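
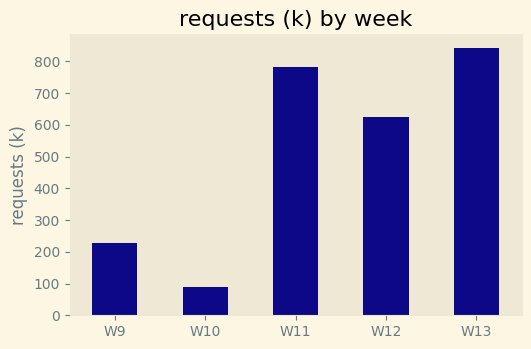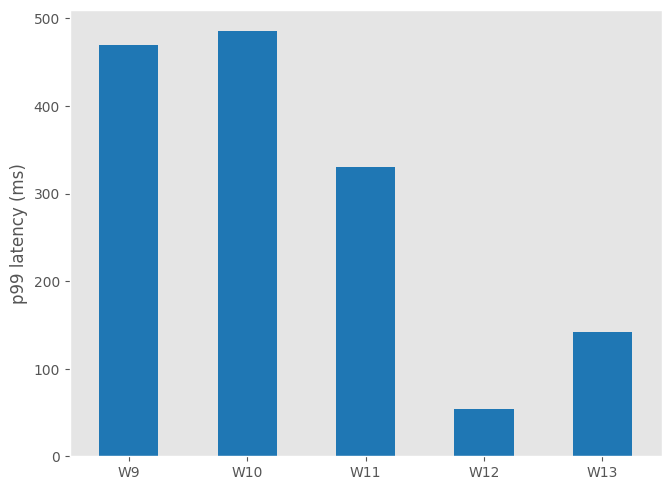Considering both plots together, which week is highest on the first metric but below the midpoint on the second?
Chart 2 median p99 latency (ms) ≈ 350; below-median weeks: W12, W13. Among those, W13 has the highest requests (k) (≈ 800).

W13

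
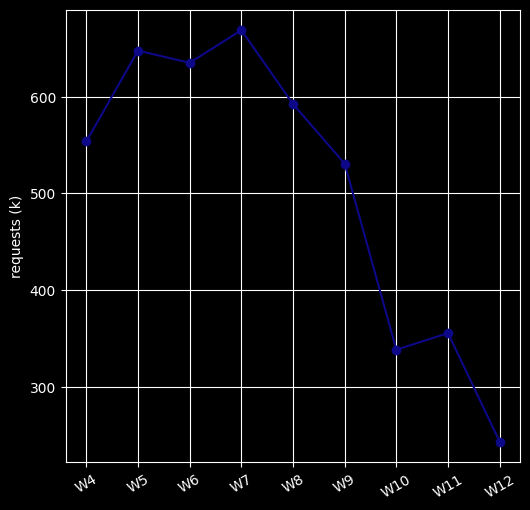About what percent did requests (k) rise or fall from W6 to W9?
≈ -15.4%

W6 ≈ 650, W9 ≈ 550; (550 − 650) / 650 ≈ -15.4%.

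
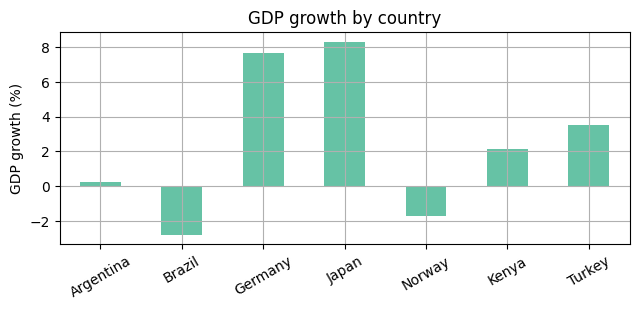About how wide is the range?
Max Japan ≈ 8, min Brazil ≈ -3; range ≈ 11.

≈ 11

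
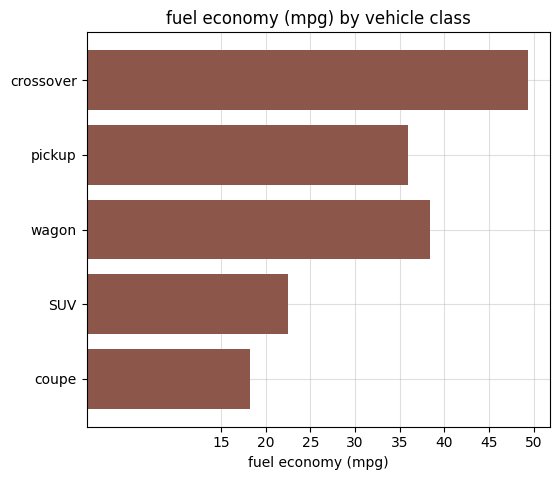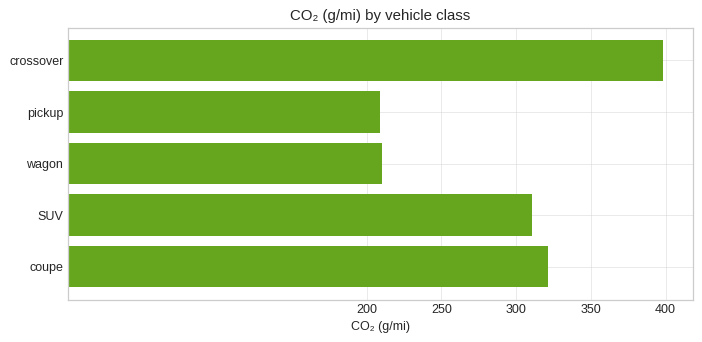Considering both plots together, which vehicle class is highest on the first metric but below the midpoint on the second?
Chart 2 median CO₂ (g/mi) ≈ 300; below-median vehicle classes: pickup, wagon. Among those, wagon has the highest fuel economy (mpg) (≈ 40).

wagon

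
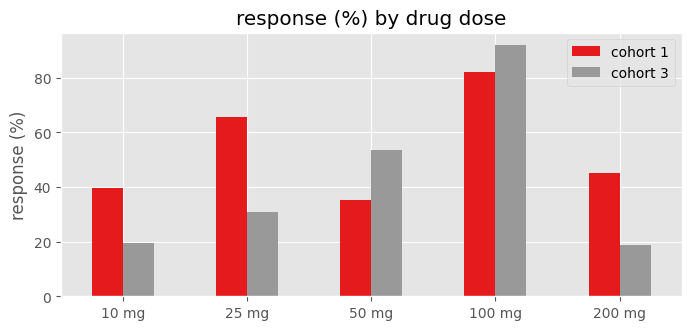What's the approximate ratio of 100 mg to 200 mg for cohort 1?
100 mg ≈ 80, 200 mg ≈ 50; 80/50 ≈ 1.6.

≈ 1.6×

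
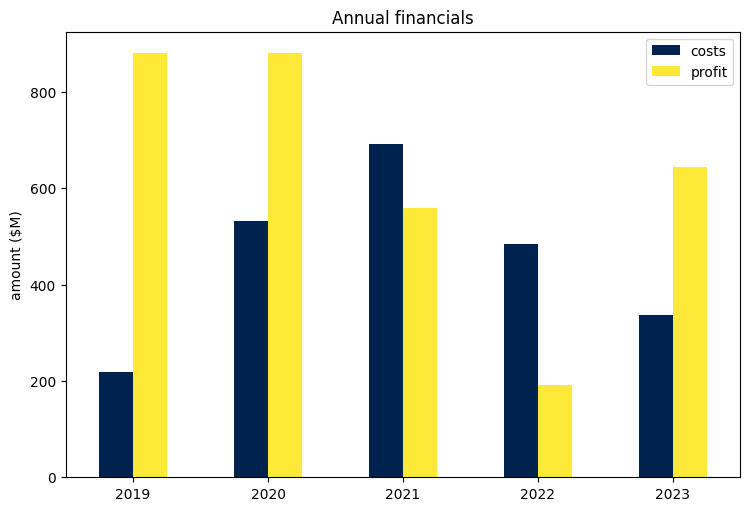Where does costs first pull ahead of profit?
2020: costs ≈ 500 vs profit ≈ 900 (not yet); 2021: costs ≈ 700 vs profit ≈ 600 (first crossover).

2021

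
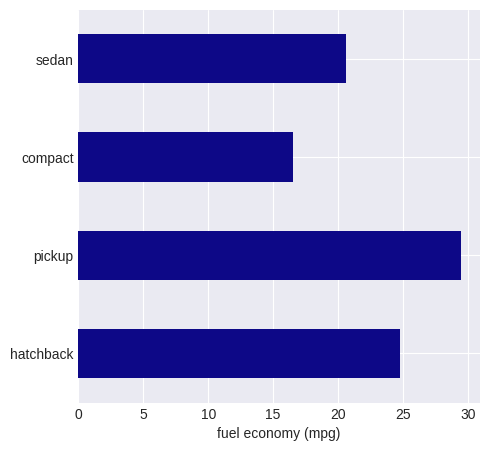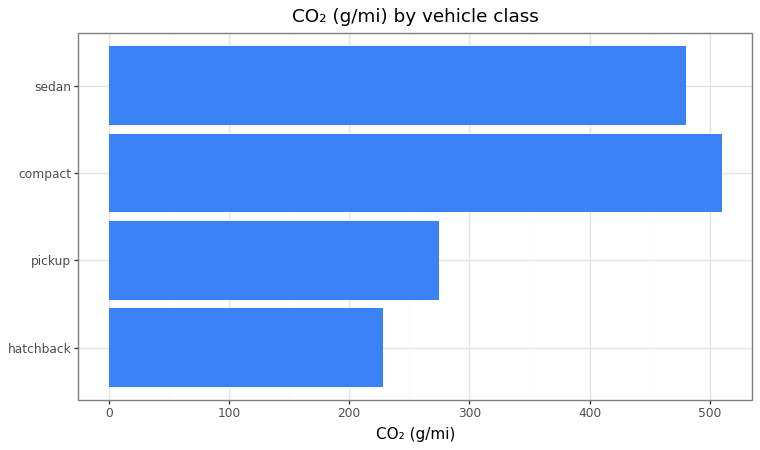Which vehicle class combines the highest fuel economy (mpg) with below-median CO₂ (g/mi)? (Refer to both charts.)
Chart 2 median CO₂ (g/mi) ≈ 400; below-median vehicle classes: hatchback, pickup. Among those, pickup has the highest fuel economy (mpg) (≈ 30).

pickup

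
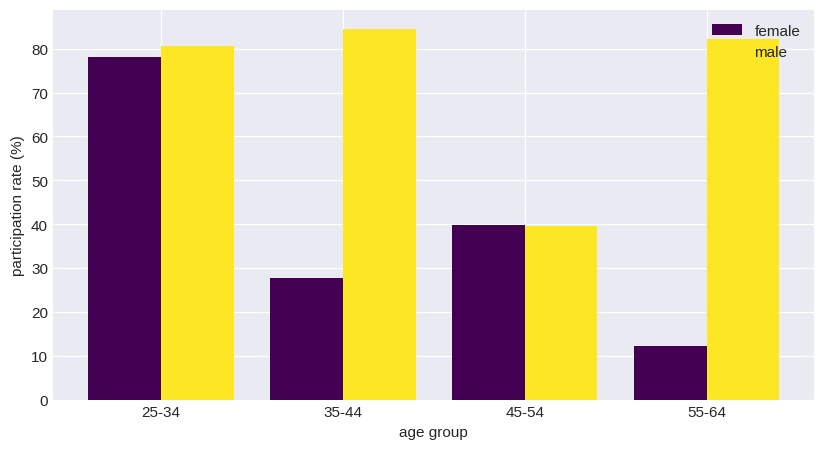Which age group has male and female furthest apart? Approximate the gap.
55-64: male ≈ 80, female ≈ 10 → gap ≈ 70. Next-largest (35-44) is only ≈ 50.

55-64, ≈ 70 %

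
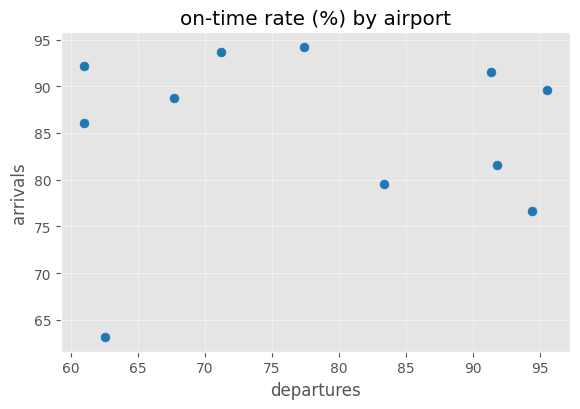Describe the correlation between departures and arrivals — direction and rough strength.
no clear correlation

Points are roughly uncorrelated; weak (|r| ≈ 0.0).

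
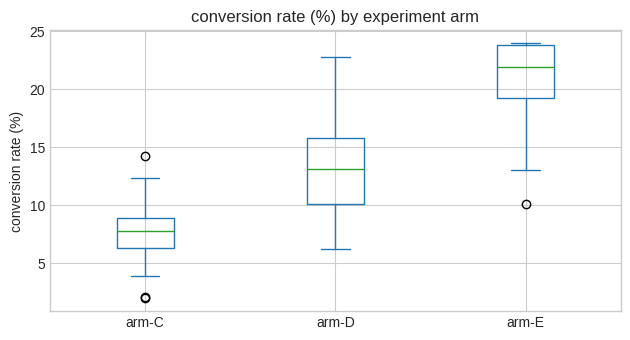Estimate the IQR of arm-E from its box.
Q3 ≈ 24, Q1 ≈ 20; IQR ≈ 4.

≈ 4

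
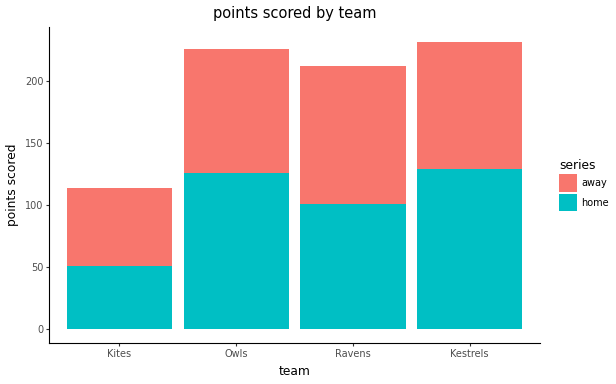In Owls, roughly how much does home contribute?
home top ≈ 120, bottom ≈ 0; segment ≈ 120.

≈ 120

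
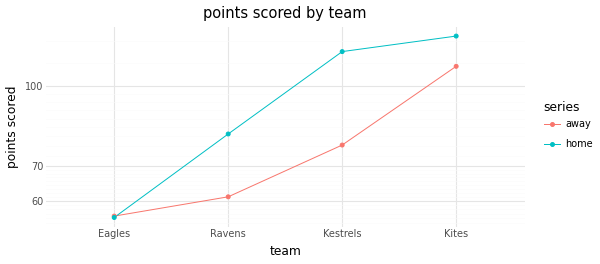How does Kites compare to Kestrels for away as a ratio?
Kites ≈ 110, Kestrels ≈ 80; 110/80 ≈ 1.38.

≈ 1.38×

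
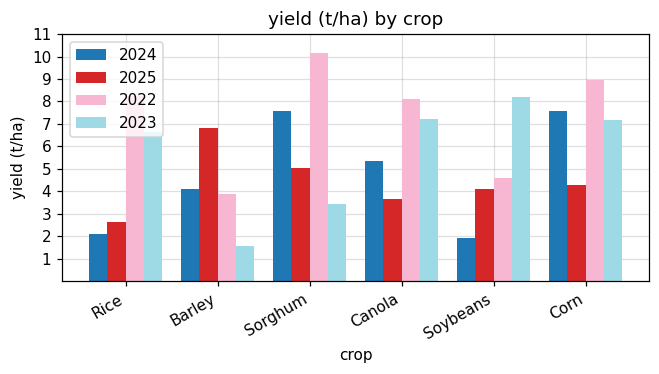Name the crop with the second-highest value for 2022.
Top 3 for 2022: Sorghum ≈ 10, Corn ≈ 9, Rice ≈ 8.

Corn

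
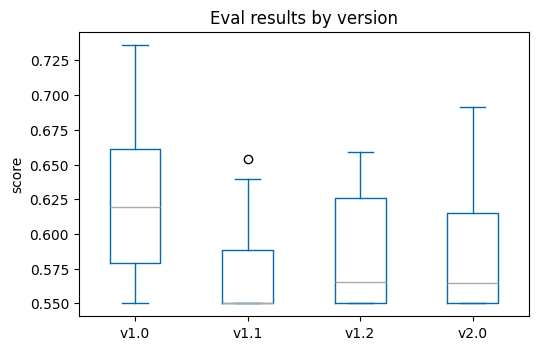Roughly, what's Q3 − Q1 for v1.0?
Q3 ≈ 0.66, Q1 ≈ 0.58; IQR ≈ 0.08.

≈ 0.08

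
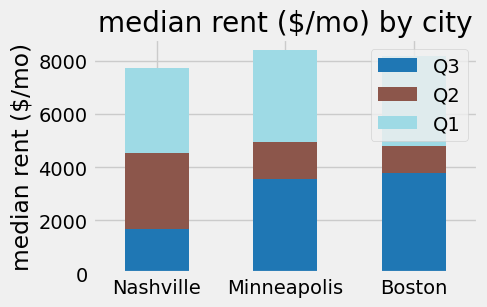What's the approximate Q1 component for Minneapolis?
≈ 3000

Q1 top ≈ 8000, bottom ≈ 5000; segment ≈ 3000.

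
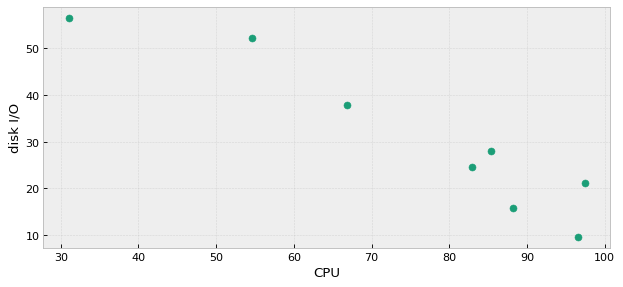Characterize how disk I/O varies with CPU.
Points are negatively correlated; strong (|r| ≈ 0.9).

negative, strong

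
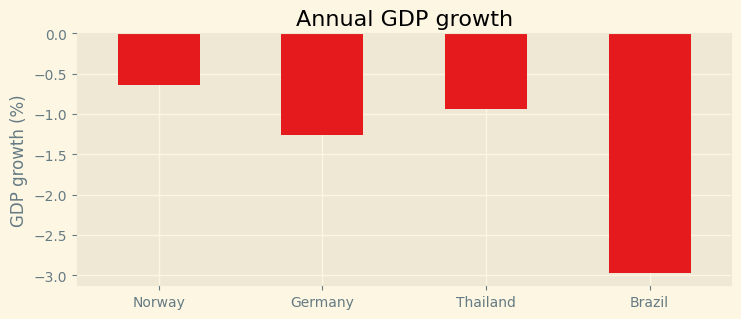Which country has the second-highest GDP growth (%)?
Thailand

Top 3: Norway ≈ -0.6, Thailand ≈ -1.0, Germany ≈ -1.2.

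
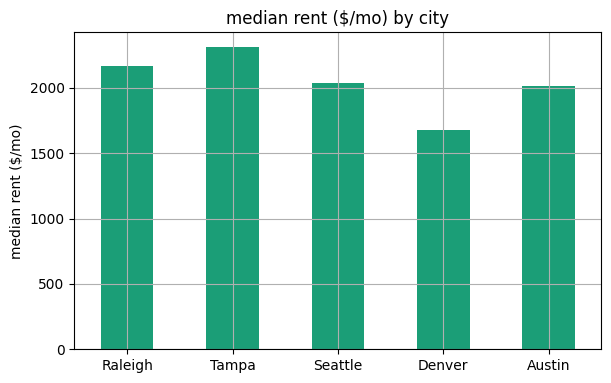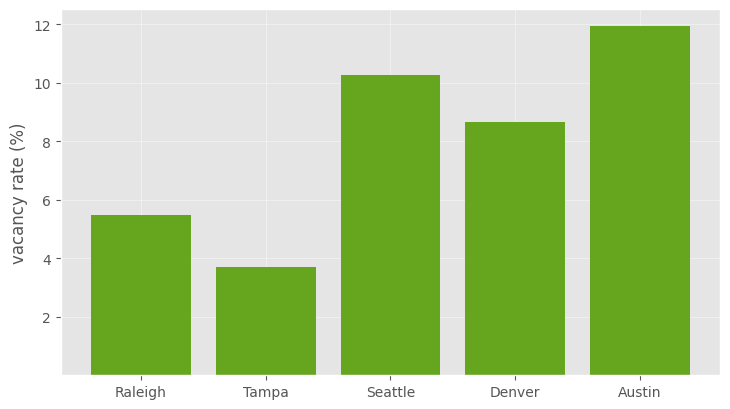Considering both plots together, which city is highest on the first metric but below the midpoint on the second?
Chart 2 median vacancy rate (%) ≈ 8; below-median cities: Raleigh, Tampa. Among those, Tampa has the highest median rent ($/mo) (≈ 2500).

Tampa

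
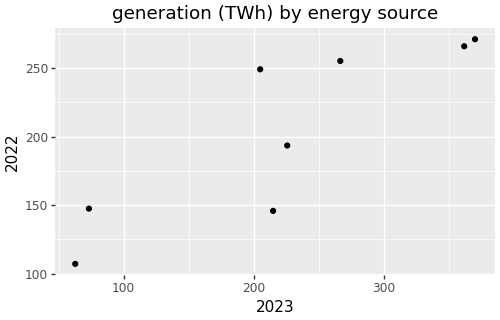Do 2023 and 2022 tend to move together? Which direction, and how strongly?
positive, strong

Points are positively correlated; strong (|r| ≈ 0.9).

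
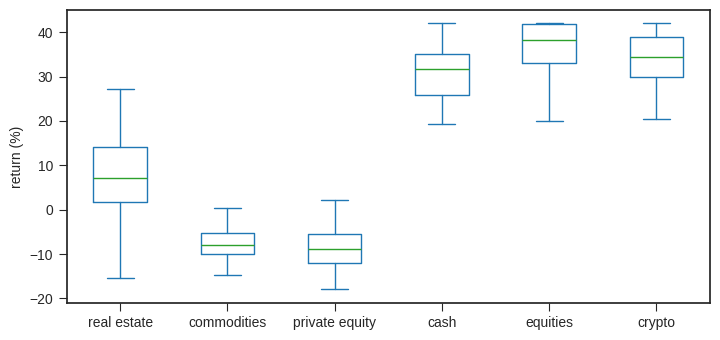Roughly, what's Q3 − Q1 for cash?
≈ 10

Q3 ≈ 35, Q1 ≈ 25; IQR ≈ 10.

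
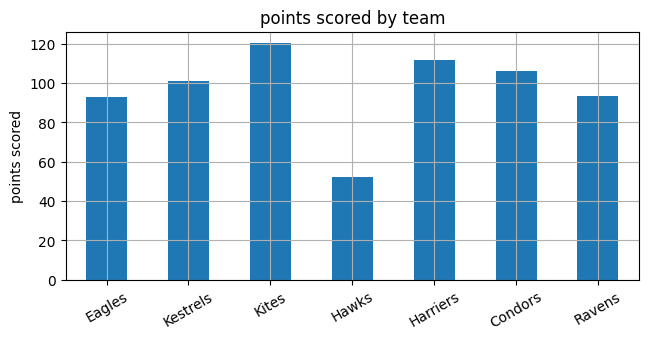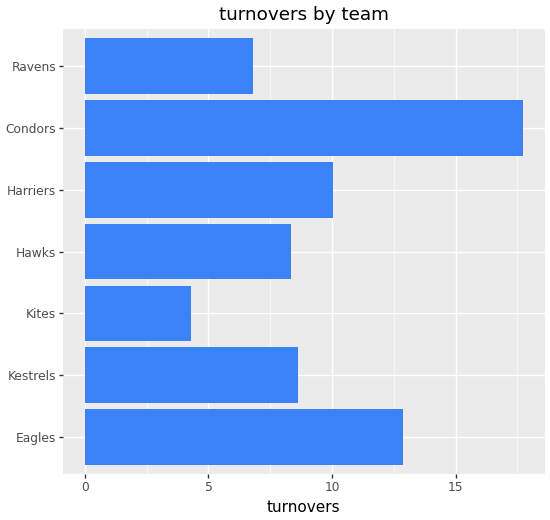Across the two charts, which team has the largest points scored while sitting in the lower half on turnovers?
Chart 2 median turnovers ≈ 8; below-median teams: Kites, Hawks, Ravens. Among those, Kites has the highest points scored (≈ 120).

Kites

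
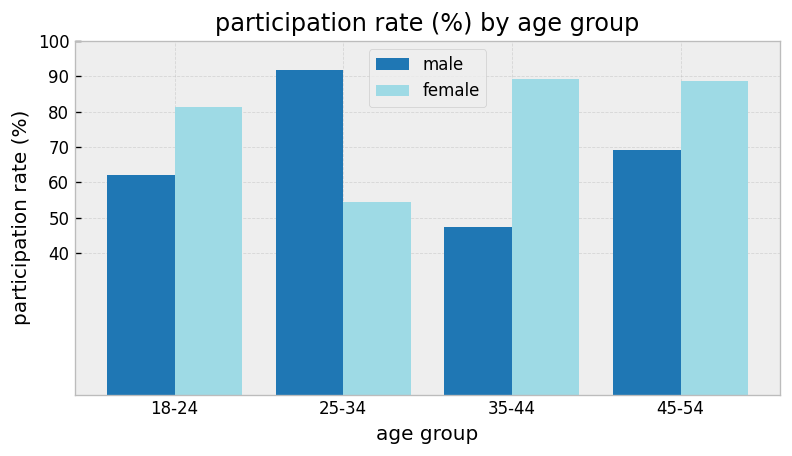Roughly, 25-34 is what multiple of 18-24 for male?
≈ 1.5×

25-34 ≈ 90, 18-24 ≈ 60; 90/60 ≈ 1.5.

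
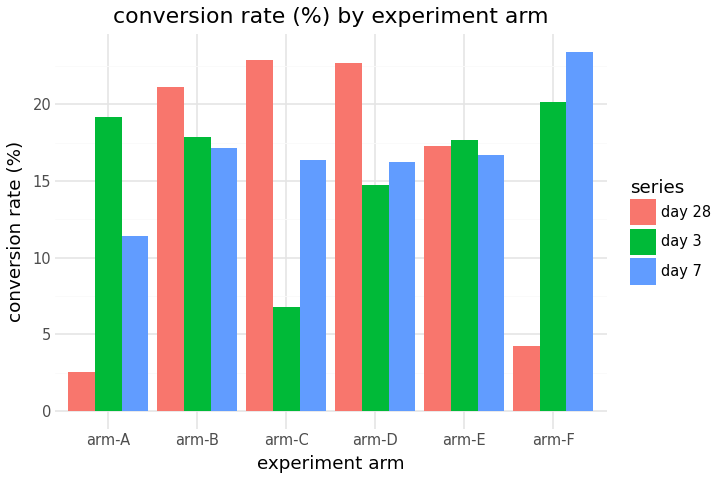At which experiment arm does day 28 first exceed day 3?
arm-B

arm-A: day 28 ≈ 2 vs day 3 ≈ 20 (not yet); arm-B: day 28 ≈ 22 vs day 3 ≈ 18 (first crossover).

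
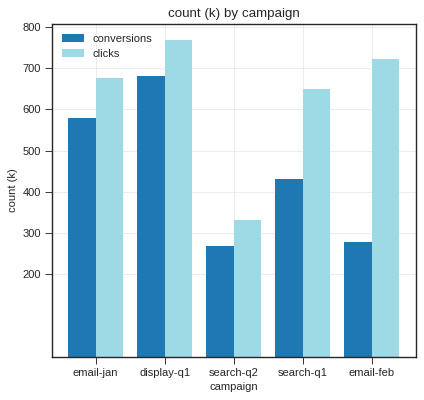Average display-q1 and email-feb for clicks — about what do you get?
(800 + 700) / 2 ≈ 750.

≈ 750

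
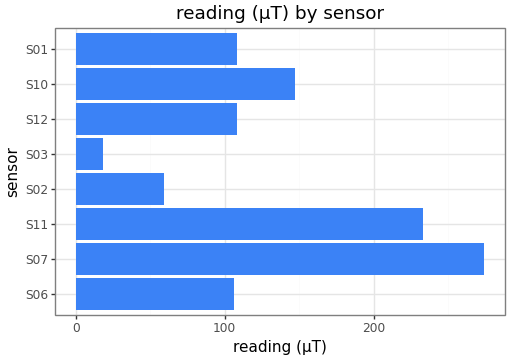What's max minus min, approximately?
≈ 250

Max S07 ≈ 275, min S03 ≈ 25; range ≈ 250.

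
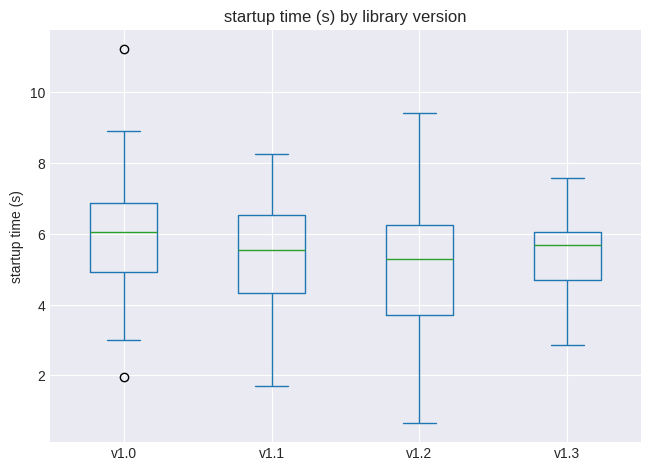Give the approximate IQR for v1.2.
Q3 ≈ 6.25, Q1 ≈ 3.70; IQR ≈ 2.55.

≈ 2.55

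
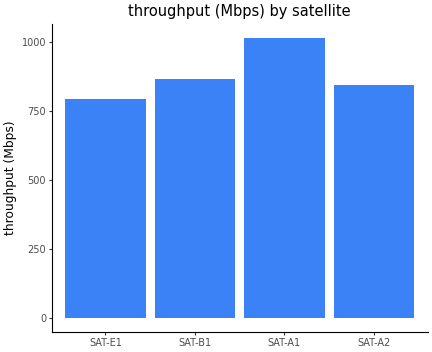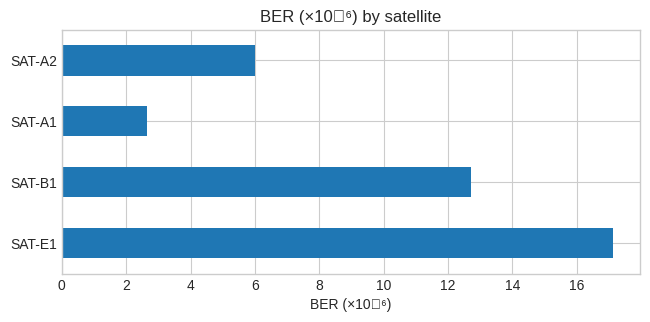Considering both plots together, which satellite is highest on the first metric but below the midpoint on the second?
Chart 2 median BER (×10⁻⁶) ≈ 10; below-median satellites: SAT-A1, SAT-A2. Among those, SAT-A1 has the highest throughput (Mbps) (≈ 1000).

SAT-A1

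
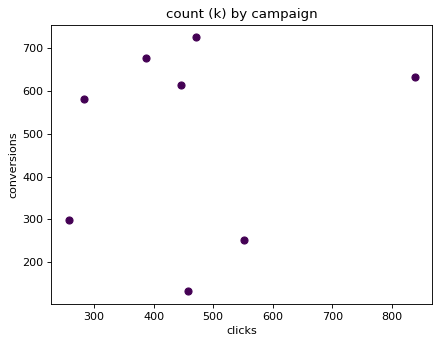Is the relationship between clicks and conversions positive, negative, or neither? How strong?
Points are roughly uncorrelated; weak (|r| ≈ 0.1).

no clear correlation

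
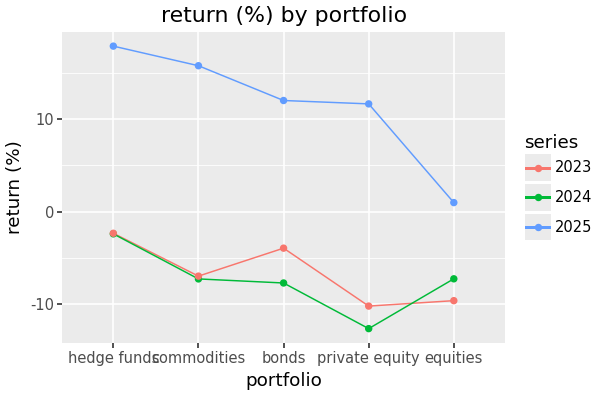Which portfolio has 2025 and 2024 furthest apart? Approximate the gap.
private equity: 2025 ≈ 10, 2024 ≈ -15 → gap ≈ 25. Next-largest (commodities) is only ≈ 20.

private equity, ≈ 25 %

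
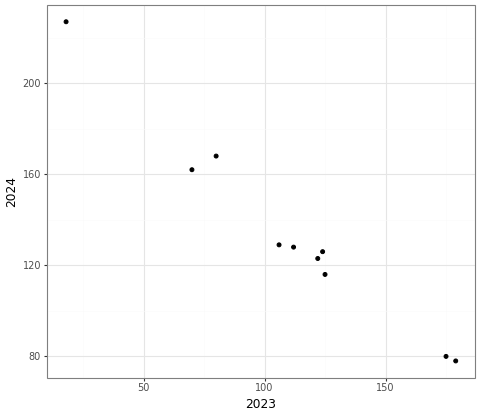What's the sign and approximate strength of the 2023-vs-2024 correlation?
negative, strong

Points are negatively correlated; strong (|r| ≈ 1.0).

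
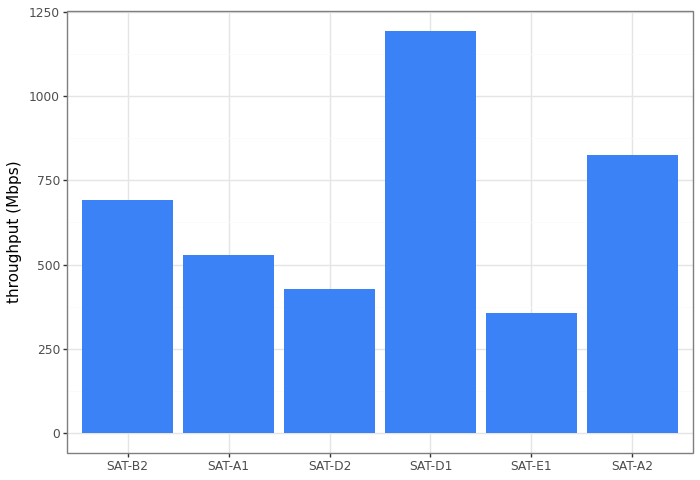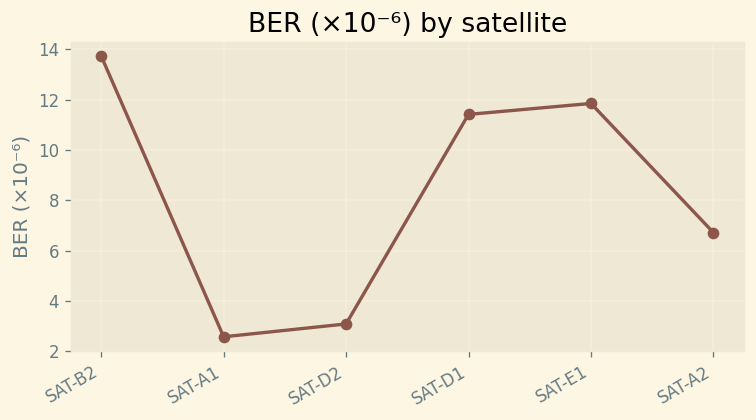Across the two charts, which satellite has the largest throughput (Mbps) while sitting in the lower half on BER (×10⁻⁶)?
SAT-A2

Chart 2 median BER (×10⁻⁶) ≈ 10; below-median satellites: SAT-A1, SAT-D2, SAT-A2. Among those, SAT-A2 has the highest throughput (Mbps) (≈ 800).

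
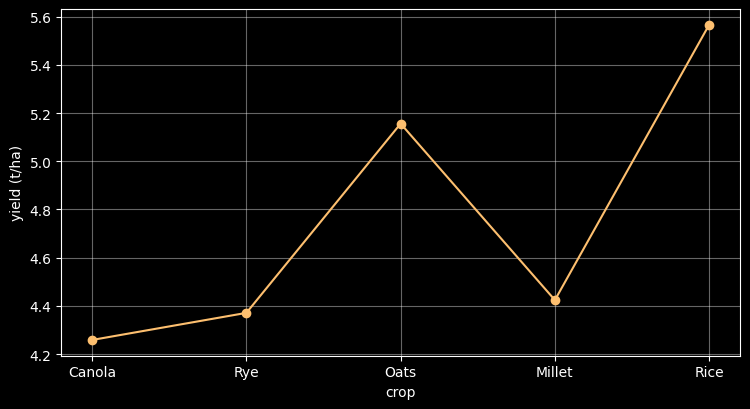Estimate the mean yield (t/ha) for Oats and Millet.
(5.2 + 4.4) / 2 ≈ 4.8.

≈ 4.8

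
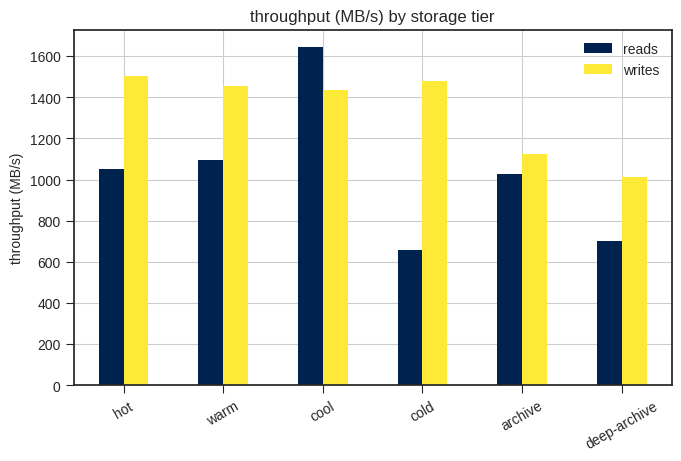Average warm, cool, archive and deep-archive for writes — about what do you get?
(1400 + 1400 + 1200 + 1000) / 4 ≈ 1250.

≈ 1250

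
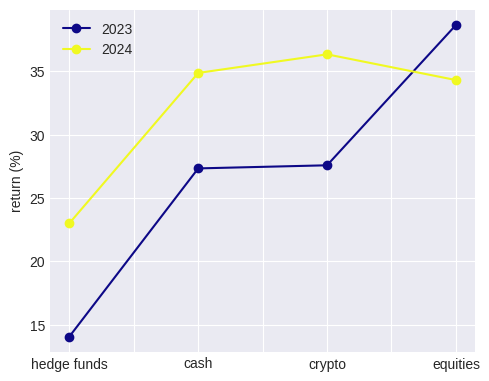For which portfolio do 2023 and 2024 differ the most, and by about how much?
hedge funds, ≈ 10 %

hedge funds: 2023 ≈ 15, 2024 ≈ 25 → gap ≈ 10. Next-largest (crypto) is only ≈ 5.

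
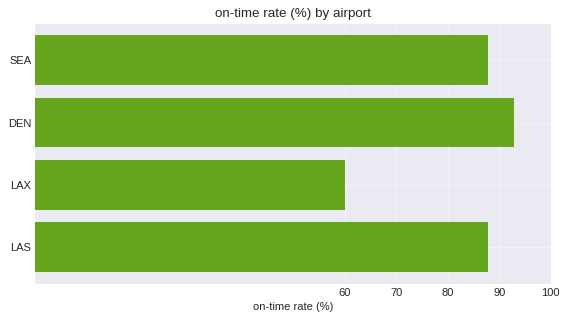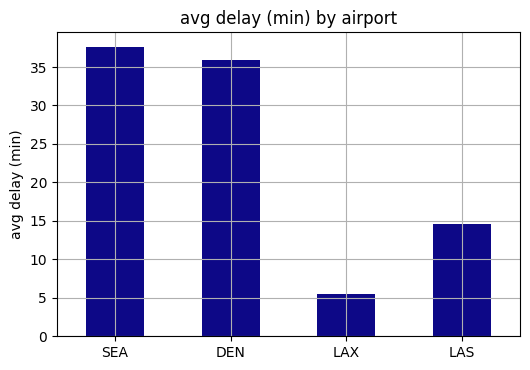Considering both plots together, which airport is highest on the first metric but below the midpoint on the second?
Chart 2 median avg delay (min) ≈ 25; below-median airports: LAX, LAS. Among those, LAS has the highest on-time rate (%) (≈ 90).

LAS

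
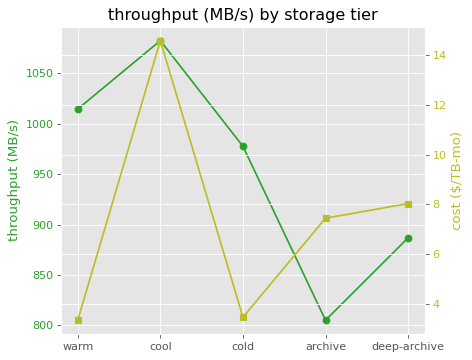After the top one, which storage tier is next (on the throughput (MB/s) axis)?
warm

Top 3 (on the throughput (MB/s) axis): cool ≈ 1075, warm ≈ 1025, cold ≈ 975.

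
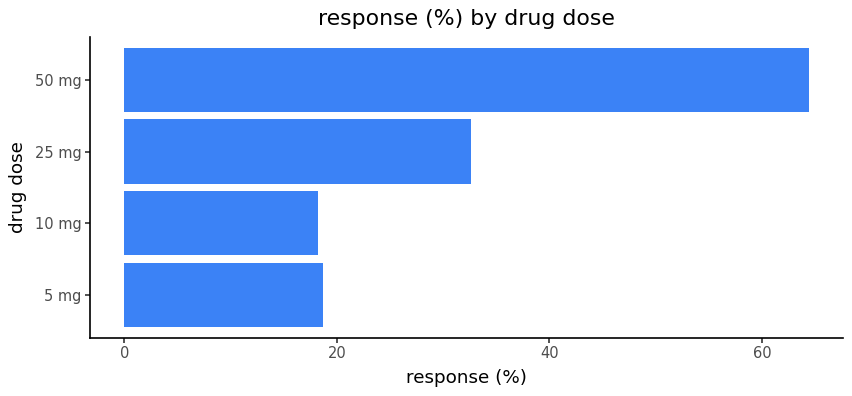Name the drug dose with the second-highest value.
25 mg

Top 3: 50 mg ≈ 60, 25 mg ≈ 30, 5 mg ≈ 20.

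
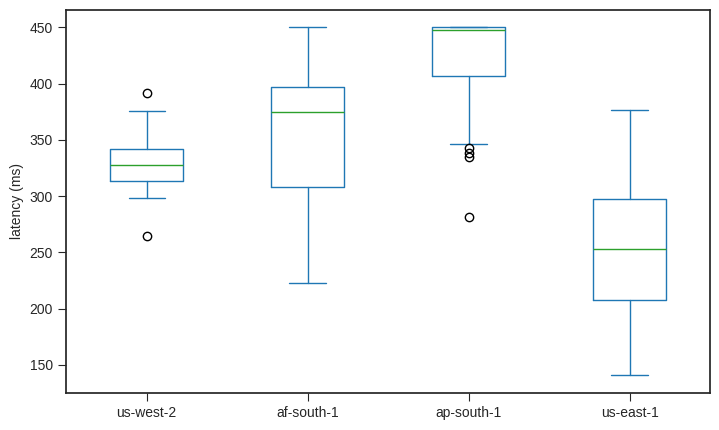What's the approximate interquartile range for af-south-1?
Q3 ≈ 400, Q1 ≈ 300; IQR ≈ 100.

≈ 100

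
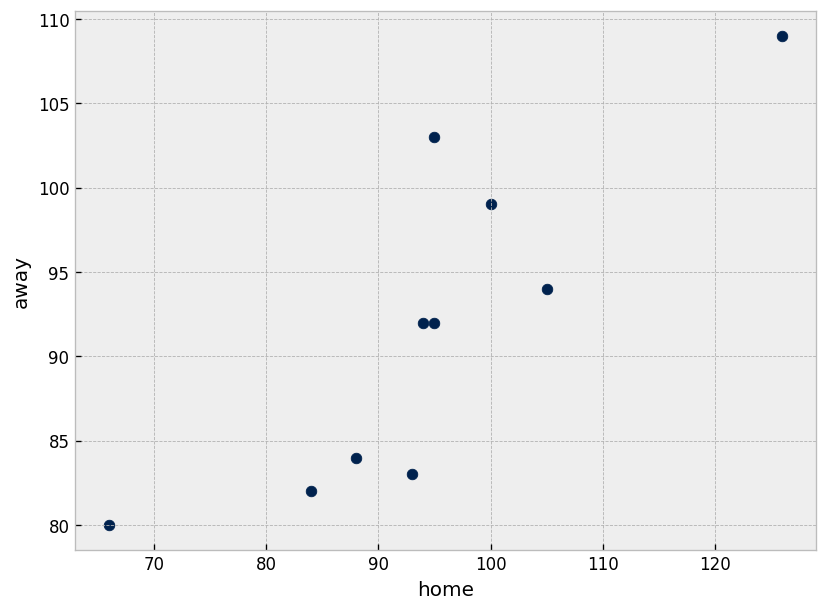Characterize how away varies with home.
positive, strong

Points are positively correlated; strong (|r| ≈ 0.8).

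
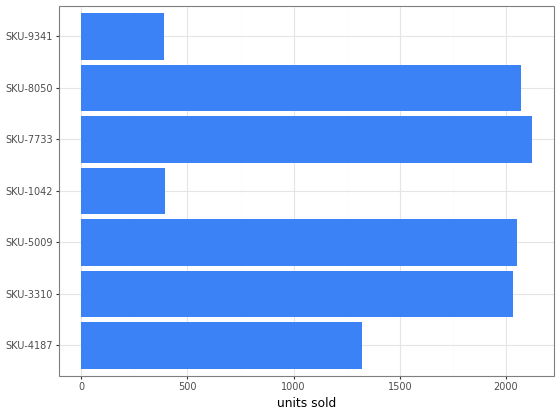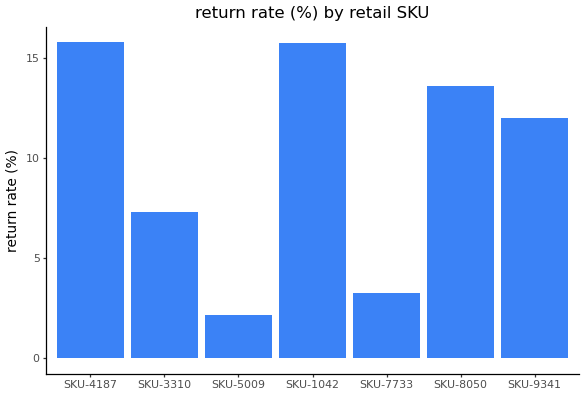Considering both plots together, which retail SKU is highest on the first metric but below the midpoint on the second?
Chart 2 median return rate (%) ≈ 12; below-median retail SKUs: SKU-3310, SKU-5009, SKU-7733. Among those, SKU-7733 has the highest units sold (≈ 2200).

SKU-7733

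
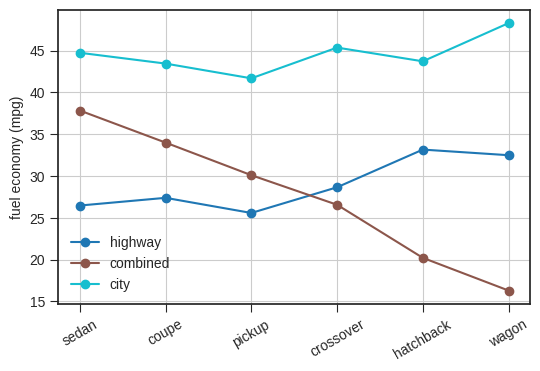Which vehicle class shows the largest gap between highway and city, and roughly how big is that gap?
sedan, ≈ 20 mpg

sedan: highway ≈ 25, city ≈ 45 → gap ≈ 20. Next-largest (crossover) is only ≈ 15.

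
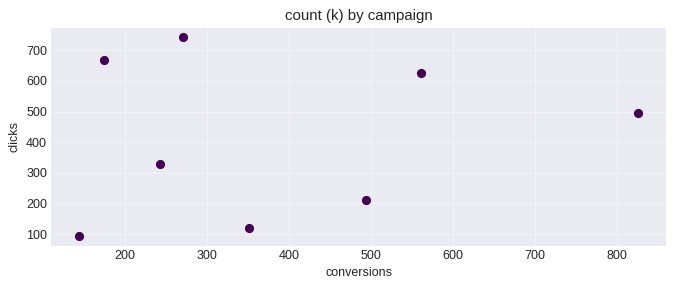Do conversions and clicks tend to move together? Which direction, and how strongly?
Points are roughly uncorrelated; weak (|r| ≈ 0.1).

no clear correlation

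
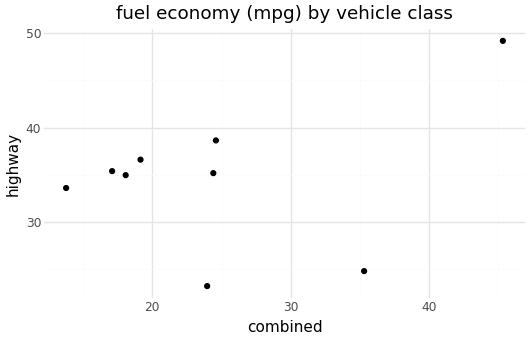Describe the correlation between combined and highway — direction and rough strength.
positive, weak

Points are positively correlated; weak (|r| ≈ 0.3).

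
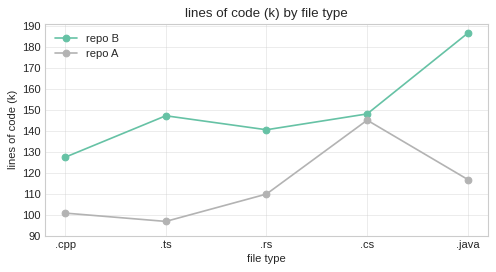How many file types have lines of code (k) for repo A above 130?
Above 130: .cs.

1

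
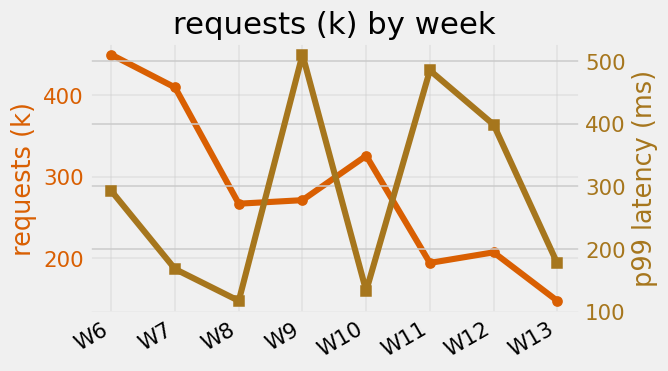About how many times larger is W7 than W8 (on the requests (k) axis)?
W7 ≈ 400, W8 ≈ 250; 400/250 ≈ 1.6.

≈ 1.6×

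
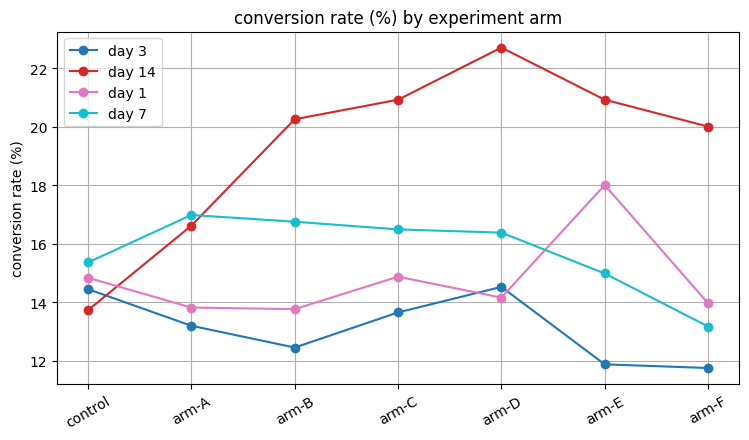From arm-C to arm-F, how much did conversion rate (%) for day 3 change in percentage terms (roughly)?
arm-C ≈ 14, arm-F ≈ 12; (12 − 14) / 14 ≈ -14.3%.

≈ -14.3%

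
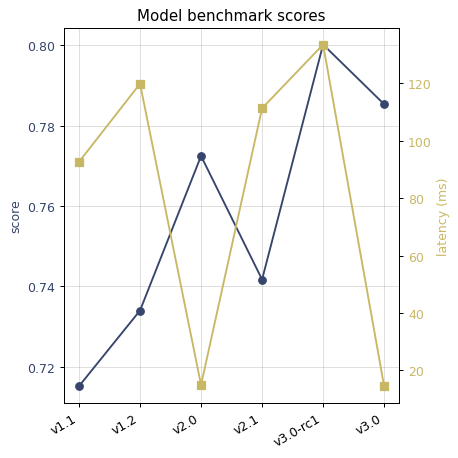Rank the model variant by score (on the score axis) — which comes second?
v3.0

Top 3 (on the score axis): v3.0-rc1 ≈ 0.80, v3.0 ≈ 0.79, v2.0 ≈ 0.77.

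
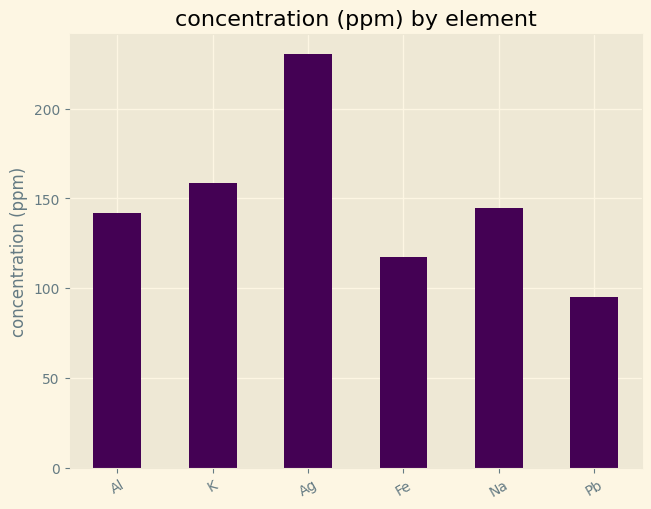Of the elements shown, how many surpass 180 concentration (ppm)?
1

Above 180: Ag.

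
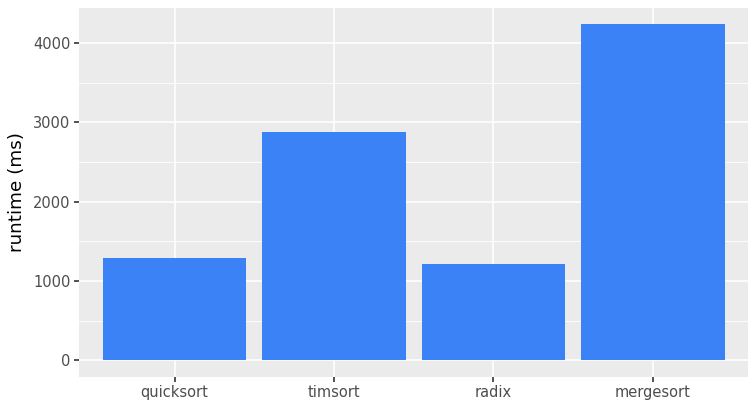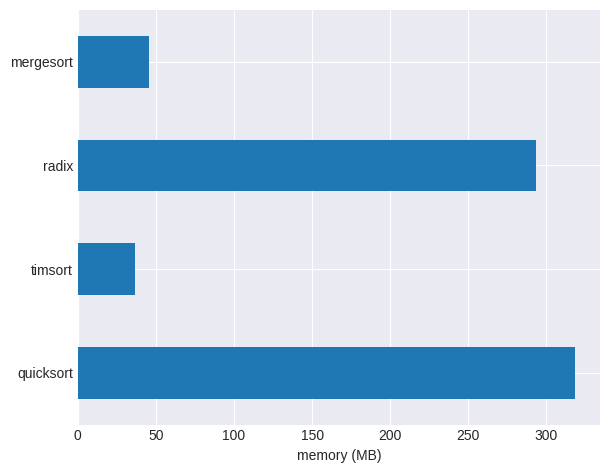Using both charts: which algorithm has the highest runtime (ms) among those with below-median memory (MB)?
mergesort

Chart 2 median memory (MB) ≈ 150; below-median algorithms: timsort, mergesort. Among those, mergesort has the highest runtime (ms) (≈ 4000).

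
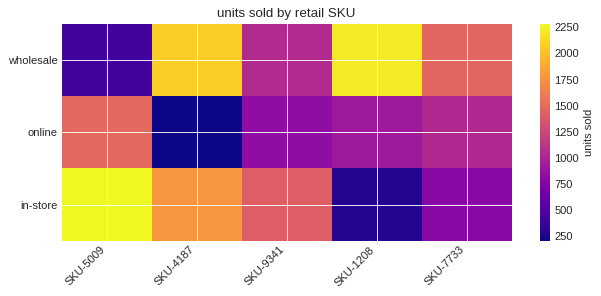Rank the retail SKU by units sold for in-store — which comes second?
SKU-4187

Top 3 for in-store: SKU-5009 ≈ 2200, SKU-4187 ≈ 1800, SKU-9341 ≈ 1400.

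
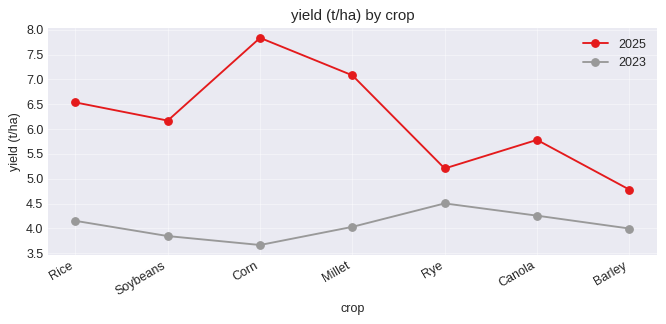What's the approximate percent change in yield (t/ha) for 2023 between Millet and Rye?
Millet ≈ 4.0, Rye ≈ 4.5; (4.5 − 4.0) / 4.0 ≈ +12.5%.

≈ +12.5%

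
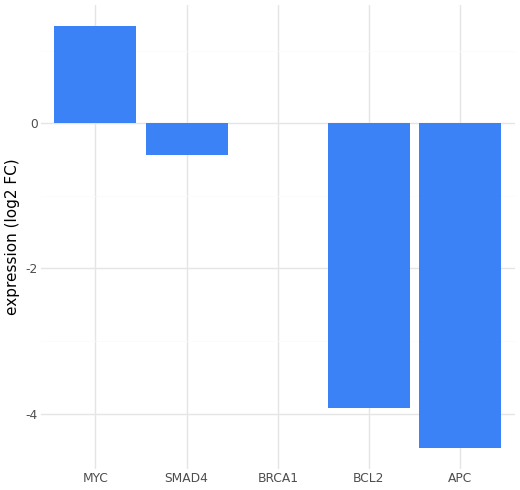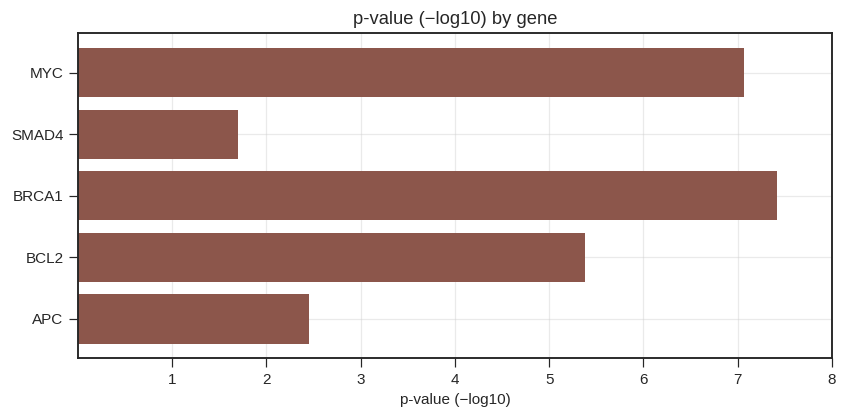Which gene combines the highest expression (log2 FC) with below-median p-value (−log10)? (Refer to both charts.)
Chart 2 median p-value (−log10) ≈ 5; below-median genes: SMAD4, APC. Among those, SMAD4 has the highest expression (log2 FC) (≈ -0.4).

SMAD4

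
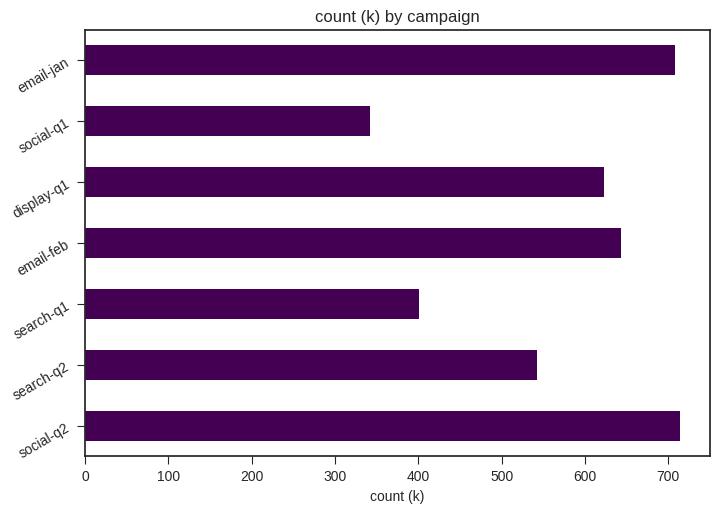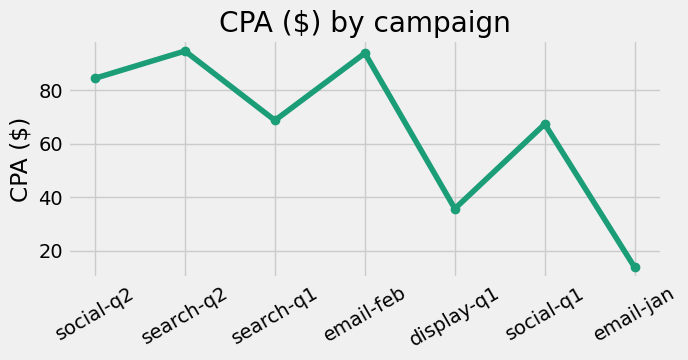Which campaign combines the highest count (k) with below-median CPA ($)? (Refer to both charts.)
Chart 2 median CPA ($) ≈ 70; below-median campaigns: display-q1, social-q1, email-jan. Among those, email-jan has the highest count (k) (≈ 700).

email-jan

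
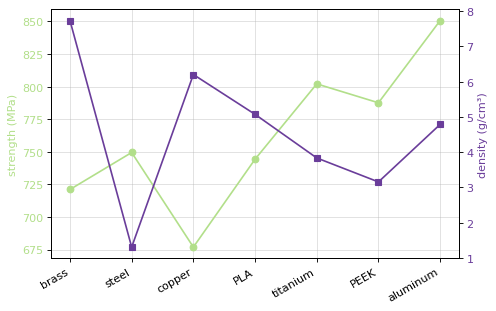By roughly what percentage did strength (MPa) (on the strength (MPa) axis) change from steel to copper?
steel ≈ 740, copper ≈ 680; (680 − 740) / 740 ≈ -8.1%.

≈ -8.1%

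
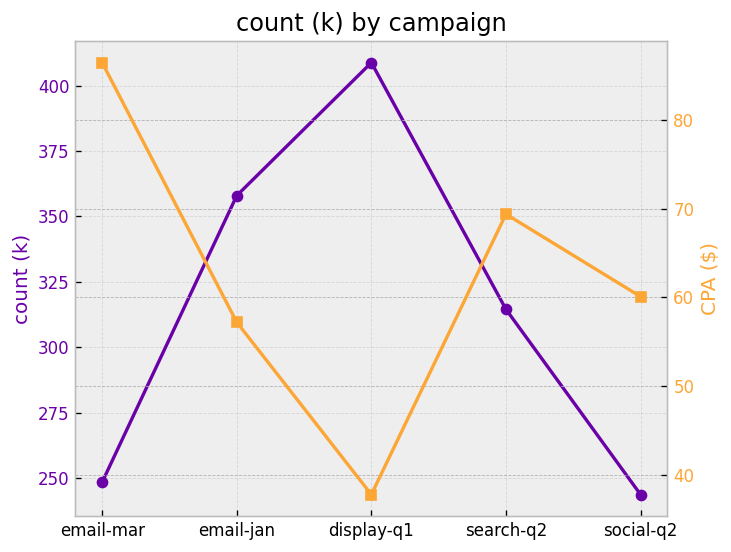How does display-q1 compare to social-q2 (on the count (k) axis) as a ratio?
display-q1 ≈ 400, social-q2 ≈ 240; 400/240 ≈ 1.67.

≈ 1.67×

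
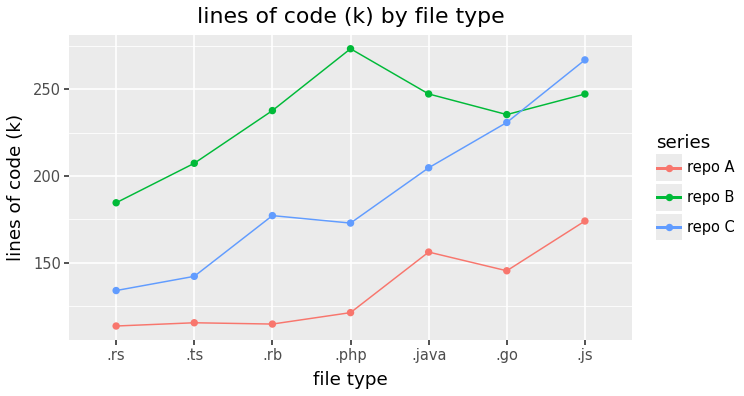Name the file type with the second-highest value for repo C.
Top 3 for repo C: .js ≈ 260, .go ≈ 240, .java ≈ 200.

.go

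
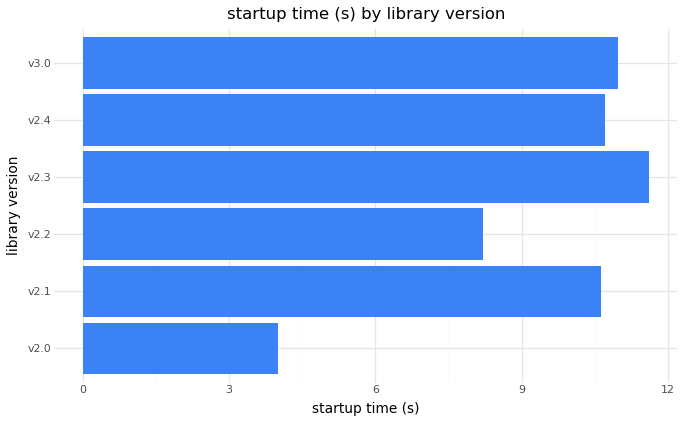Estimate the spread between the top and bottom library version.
≈ 8

Max v2.3 ≈ 12, min v2.0 ≈ 4; range ≈ 8.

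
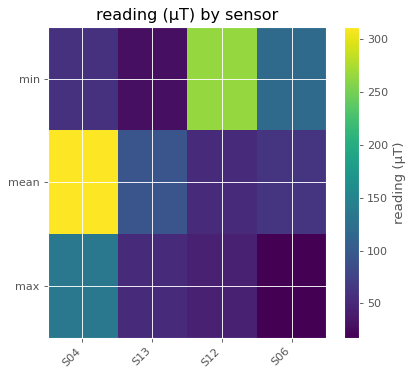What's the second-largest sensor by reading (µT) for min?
Top 3 for min: S12 ≈ 275, S06 ≈ 125, S04 ≈ 50.

S06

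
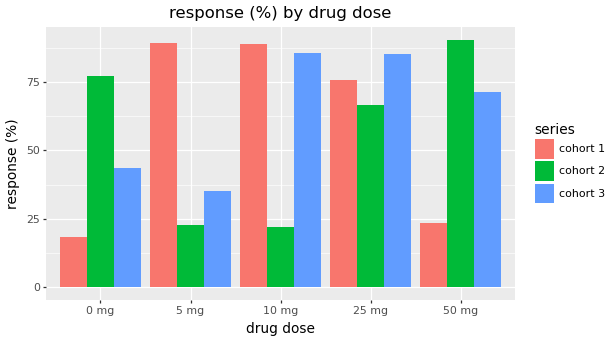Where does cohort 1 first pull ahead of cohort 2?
0 mg: cohort 1 ≈ 20 vs cohort 2 ≈ 80 (not yet); 5 mg: cohort 1 ≈ 90 vs cohort 2 ≈ 20 (first crossover).

5 mg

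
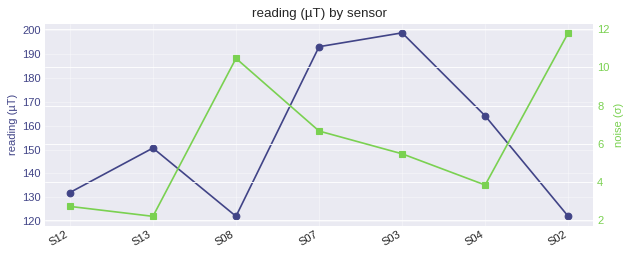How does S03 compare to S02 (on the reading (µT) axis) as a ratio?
S03 ≈ 200, S02 ≈ 120; 200/120 ≈ 1.67.

≈ 1.67×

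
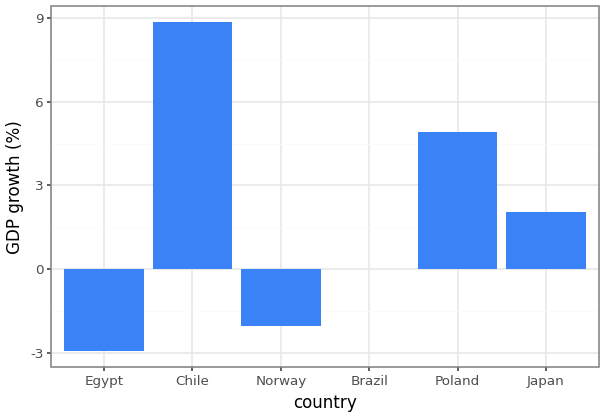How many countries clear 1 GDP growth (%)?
3

Above 1: Chile, Poland, Japan.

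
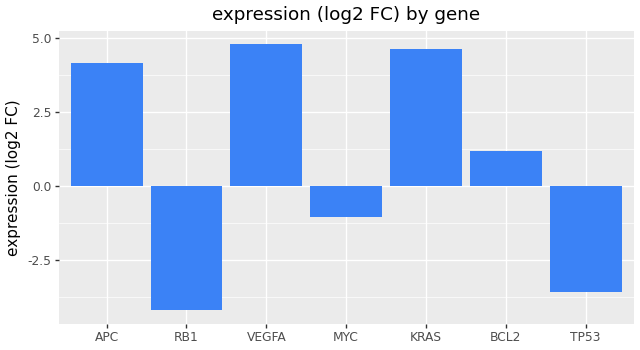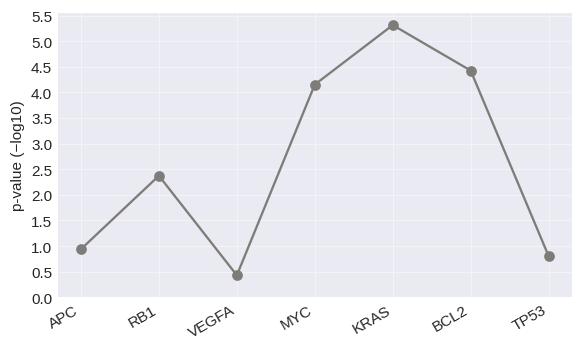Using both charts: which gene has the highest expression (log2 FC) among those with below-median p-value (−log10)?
VEGFA

Chart 2 median p-value (−log10) ≈ 2.5; below-median genes: APC, VEGFA, TP53. Among those, VEGFA has the highest expression (log2 FC) (≈ 5).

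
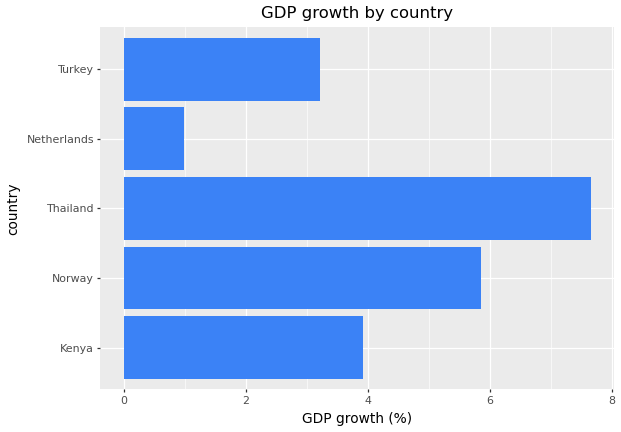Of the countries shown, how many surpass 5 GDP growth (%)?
2

Above 5: Norway, Thailand.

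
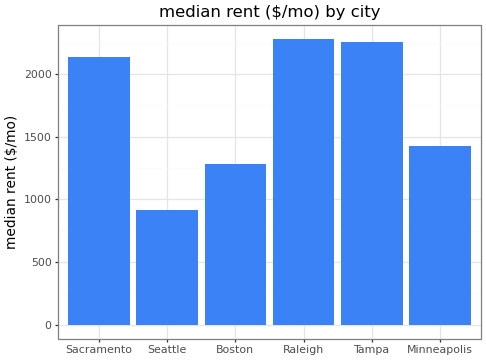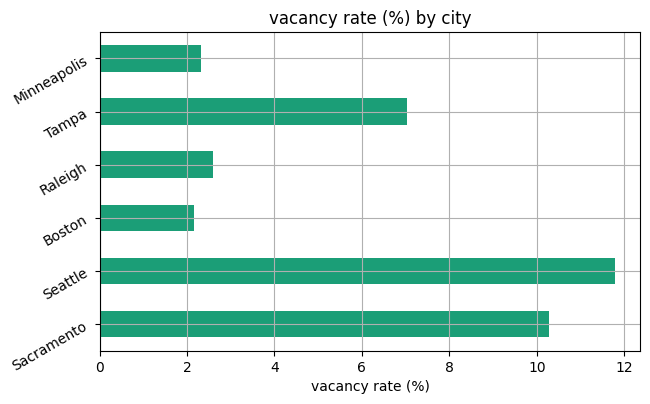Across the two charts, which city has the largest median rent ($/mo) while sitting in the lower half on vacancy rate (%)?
Chart 2 median vacancy rate (%) ≈ 4; below-median cities: Boston, Raleigh, Minneapolis. Among those, Raleigh has the highest median rent ($/mo) (≈ 2500).

Raleigh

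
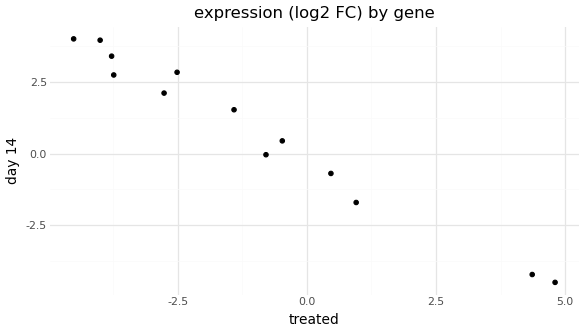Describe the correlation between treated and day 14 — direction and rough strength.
negative, strong

Points are negatively correlated; strong (|r| ≈ 1.0).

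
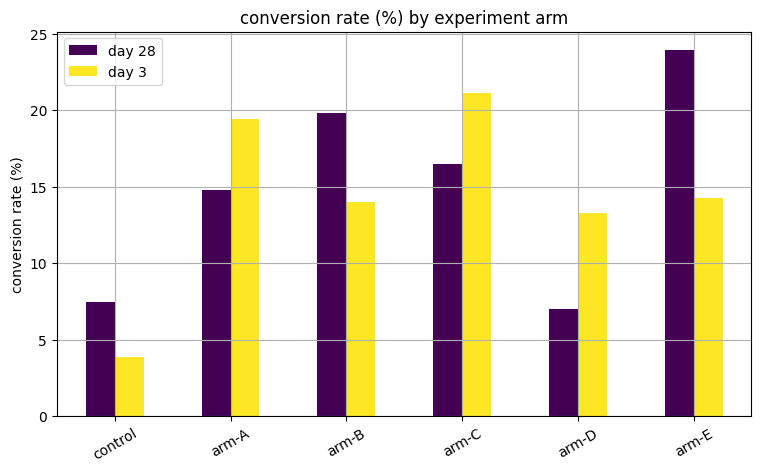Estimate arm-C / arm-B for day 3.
≈ 1.57×

arm-C ≈ 22, arm-B ≈ 14; 22/14 ≈ 1.57.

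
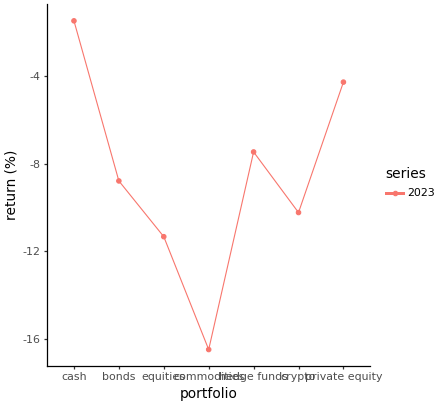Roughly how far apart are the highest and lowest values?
Max cash ≈ -2, min commodities ≈ -16; range ≈ 14.

≈ 14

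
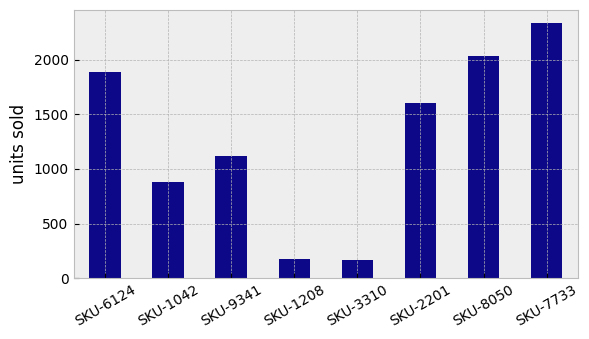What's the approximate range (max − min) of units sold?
≈ 2200

Max SKU-7733 ≈ 2400, min SKU-3310 ≈ 200; range ≈ 2200.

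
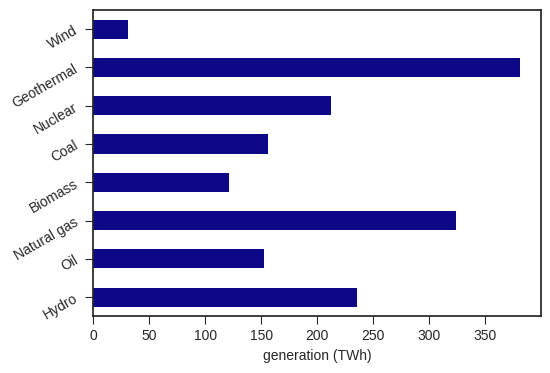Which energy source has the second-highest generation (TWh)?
Top 3: Geothermal ≈ 400, Natural gas ≈ 300, Hydro ≈ 250.

Natural gas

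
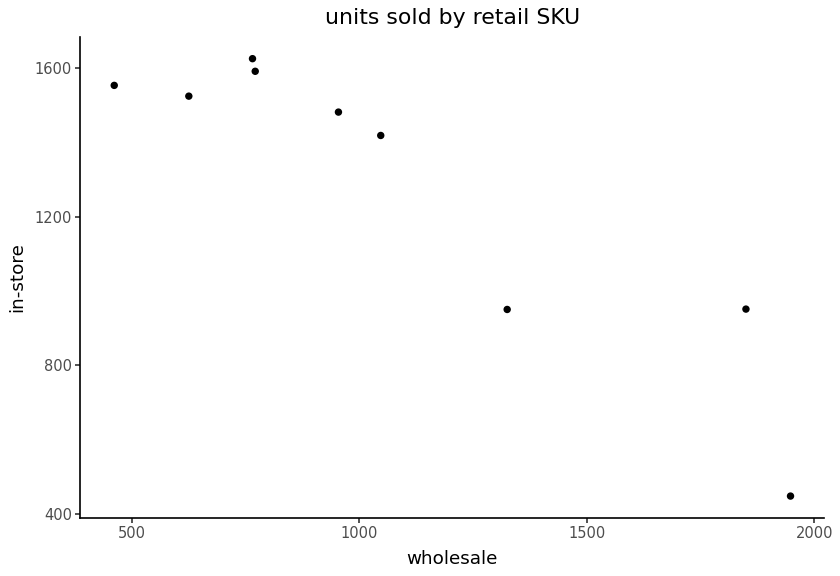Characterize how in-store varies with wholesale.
negative, strong

Points are negatively correlated; strong (|r| ≈ 0.9).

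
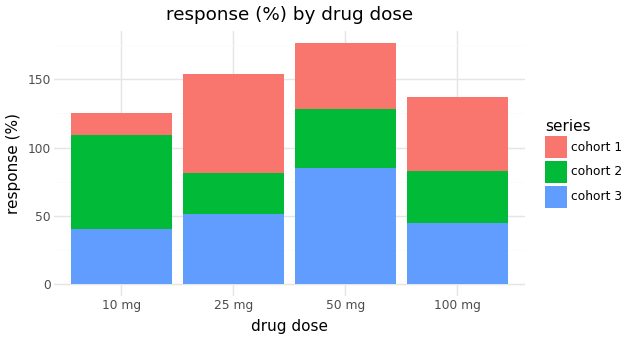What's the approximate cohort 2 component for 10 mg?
cohort 2 top ≈ 100, bottom ≈ 40; segment ≈ 60.

≈ 60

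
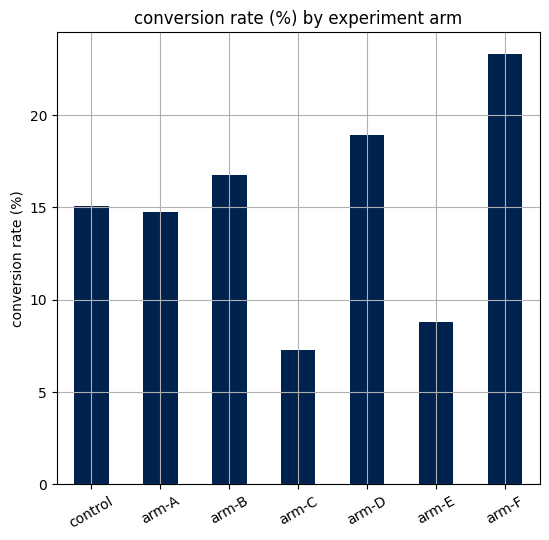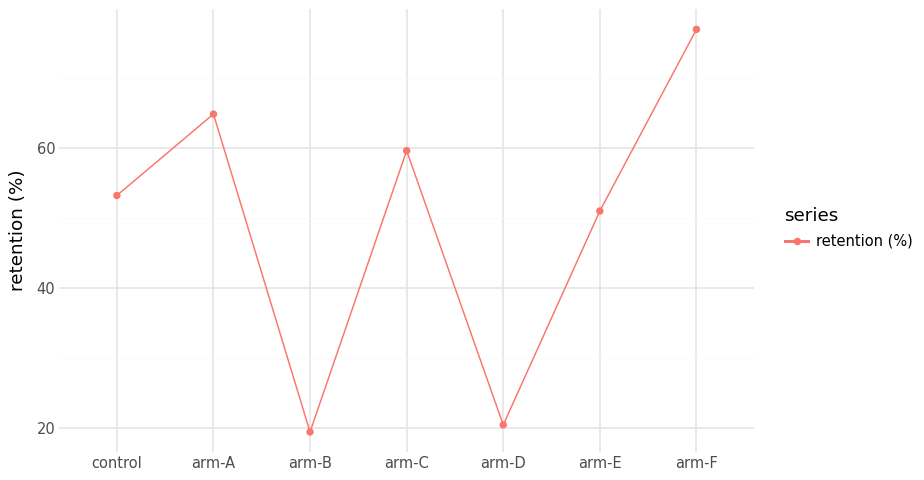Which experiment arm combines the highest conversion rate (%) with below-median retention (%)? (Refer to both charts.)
arm-D

Chart 2 median retention (%) ≈ 50; below-median experiment arms: arm-B, arm-D, arm-E. Among those, arm-D has the highest conversion rate (%) (≈ 20).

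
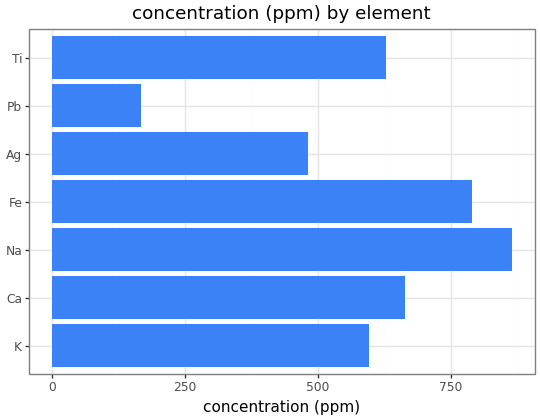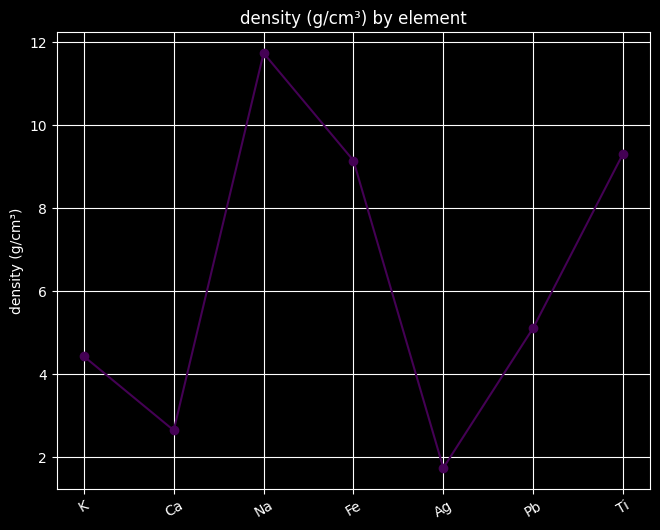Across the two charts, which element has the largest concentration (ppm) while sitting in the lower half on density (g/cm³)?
Ca

Chart 2 median density (g/cm³) ≈ 6; below-median elements: K, Ca, Ag. Among those, Ca has the highest concentration (ppm) (≈ 700).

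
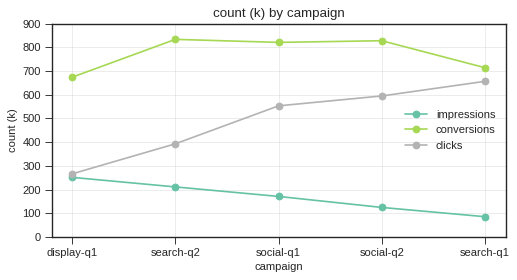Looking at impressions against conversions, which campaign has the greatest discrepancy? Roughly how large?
social-q2, ≈ 700 k

social-q2: impressions ≈ 100, conversions ≈ 800 → gap ≈ 700. Next-largest (social-q1) is only ≈ 600.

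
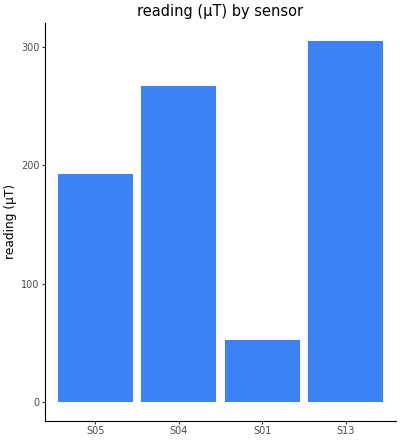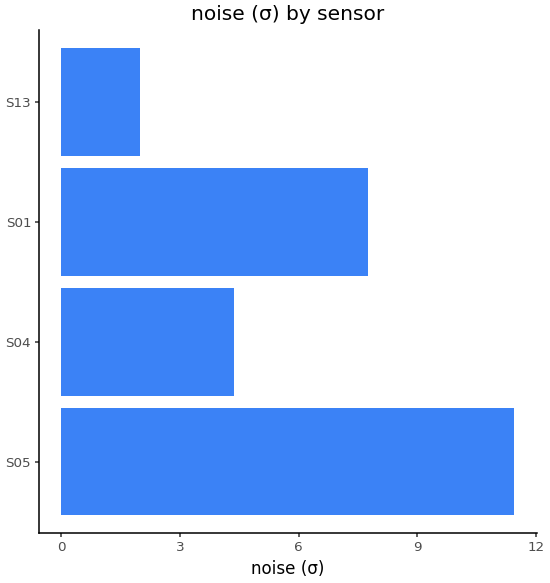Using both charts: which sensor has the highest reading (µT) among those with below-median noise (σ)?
Chart 2 median noise (σ) ≈ 6; below-median sensors: S04, S13. Among those, S13 has the highest reading (µT) (≈ 300).

S13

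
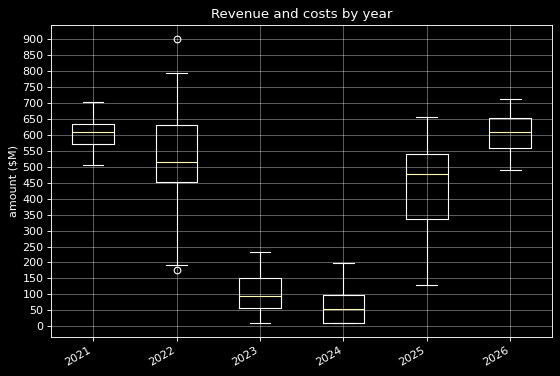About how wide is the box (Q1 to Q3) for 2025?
Q3 ≈ 550, Q1 ≈ 350; IQR ≈ 200.

≈ 200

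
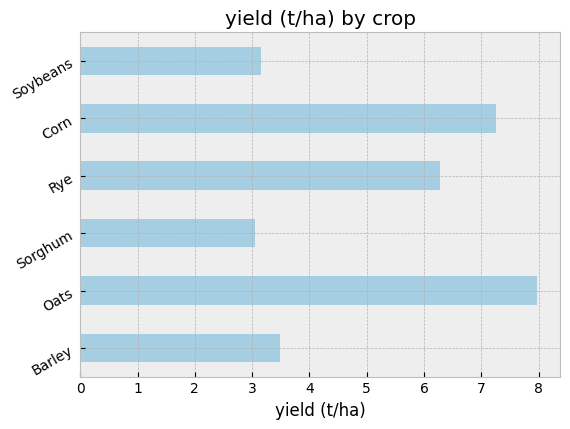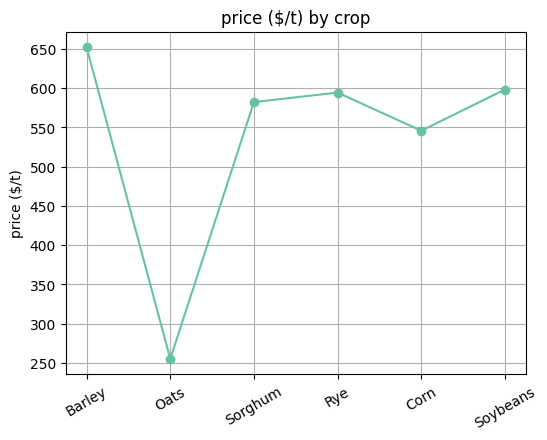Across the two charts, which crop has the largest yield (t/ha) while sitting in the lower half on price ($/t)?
Chart 2 median price ($/t) ≈ 600; below-median crops: Oats, Sorghum, Corn. Among those, Oats has the highest yield (t/ha) (≈ 8).

Oats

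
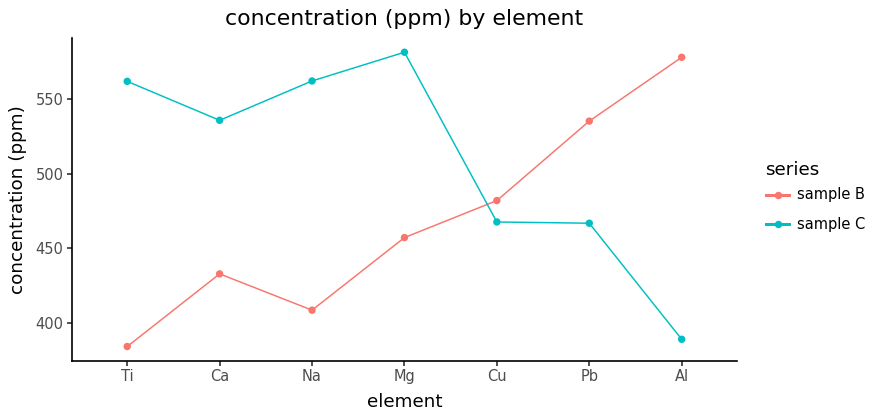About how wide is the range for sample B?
≈ 200

Max Al ≈ 580, min Ti ≈ 380; range ≈ 200.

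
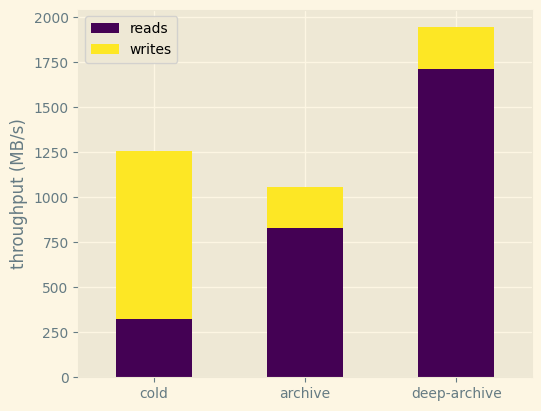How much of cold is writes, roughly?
≈ 800

writes top ≈ 1200, bottom ≈ 400; segment ≈ 800.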